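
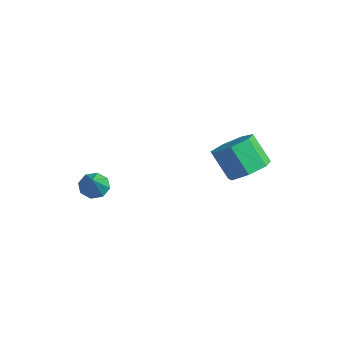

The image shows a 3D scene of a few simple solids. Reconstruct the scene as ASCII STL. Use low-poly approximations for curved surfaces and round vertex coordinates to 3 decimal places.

solid 
facet normal -0.529 0.423 -0.736
outer loop
vertex -3.267 -2.074 -3.843
vertex -3.494 -1.758 -3.498
vertex -3.066 -1.734 -3.792
endloop
endfacet
facet normal 0.831 -0.440 -0.341
outer loop
vertex -3.267 -2.074 -3.843
vertex -3.066 -1.734 -3.792
vertex -2.866 -2.262 -2.622
endloop
endfacet
facet normal -0.529 0.424 -0.735
outer loop
vertex -3.066 -1.734 -3.792
vertex -3.494 -1.758 -3.498
vertex -3.116 -1.408 -3.568
endloop
endfacet
facet normal 0.976 0.202 -0.076
outer loop
vertex -3.066 -1.734 -3.792
vertex -3.116 -1.408 -3.568
vertex -2.866 -2.262 -2.622
endloop
endfacet
facet normal -0.528 0.423 -0.736
outer loop
vertex -3.116 -1.408 -3.568
vertex -3.494 -1.758 -3.498
vertex -3.388 -1.288 -3.304
endloop
endfacet
facet normal 0.664 0.634 0.396
outer loop
vertex -3.116 -1.408 -3.568
vertex -3.388 -1.288 -3.304
vertex -2.866 -2.262 -2.622
endloop
endfacet
facet normal -0.529 0.423 -0.736
outer loop
vertex -3.388 -1.288 -3.304
vertex -3.494 -1.758 -3.498
vertex -3.722 -1.443 -3.153
endloop
endfacet
facet normal 0.081 0.600 0.796
outer loop
vertex -3.388 -1.288 -3.304
vertex -3.722 -1.443 -3.153
vertex -2.866 -2.262 -2.622
endloop
endfacet
facet normal -0.528 0.424 -0.736
outer loop
vertex -3.722 -1.443 -3.153
vertex -3.494 -1.758 -3.498
vertex -3.923 -1.782 -3.204
endloop
endfacet
facet normal -0.435 0.124 0.892
outer loop
vertex -3.722 -1.443 -3.153
vertex -3.923 -1.782 -3.204
vertex -2.866 -2.262 -2.622
endloop
endfacet
facet normal -0.528 0.424 -0.736
outer loop
vertex -3.923 -1.782 -3.204
vertex -3.494 -1.758 -3.498
vertex -3.873 -2.108 -3.428
endloop
endfacet
facet normal -0.581 -0.520 0.627
outer loop
vertex -3.923 -1.782 -3.204
vertex -3.873 -2.108 -3.428
vertex -2.866 -2.262 -2.622
endloop
endfacet
facet normal -0.527 0.423 -0.737
outer loop
vertex -3.873 -2.108 -3.428
vertex -3.494 -1.758 -3.498
vertex -3.601 -2.229 -3.692
endloop
endfacet
facet normal -0.271 -0.950 0.157
outer loop
vertex -3.873 -2.108 -3.428
vertex -3.601 -2.229 -3.692
vertex -2.866 -2.262 -2.622
endloop
endfacet
facet normal -0.529 0.423 -0.736
outer loop
vertex -3.601 -2.229 -3.692
vertex -3.494 -1.758 -3.498
vertex -3.267 -2.074 -3.843
endloop
endfacet
facet normal 0.315 -0.917 -0.245
outer loop
vertex -3.601 -2.229 -3.692
vertex -3.267 -2.074 -3.843
vertex -2.866 -2.262 -2.622
endloop
endfacet
facet normal 0.607 0.107 -0.787
outer loop
vertex -0.113 2.567 -2.616
vertex -0.71 2.385 -3.101
vertex -0.49 3.096 -2.835
endloop
endfacet
facet normal 0.574 0.627 0.527
outer loop
vertex -0.113 2.567 -2.616
vertex -0.49 3.096 -2.835
vertex -0.853 2.436 -1.655
endloop
endfacet
facet normal 0.574 0.627 0.527
outer loop
vertex -0.853 2.436 -1.655
vertex -0.49 3.096 -2.835
vertex -1.23 2.965 -1.874
endloop
endfacet
facet normal -0.607 -0.106 0.788
outer loop
vertex -0.853 2.436 -1.655
vertex -1.23 2.965 -1.874
vertex -1.45 2.255 -2.139
endloop
endfacet
facet normal 0.606 0.108 -0.788
outer loop
vertex -0.49 3.096 -2.835
vertex -0.71 2.385 -3.101
vertex -1.033 3.09 -3.253
endloop
endfacet
facet normal -0.072 0.994 0.080
outer loop
vertex -0.49 3.096 -2.835
vertex -1.033 3.09 -3.253
vertex -1.23 2.965 -1.874
endloop
endfacet
facet normal -0.072 0.994 0.080
outer loop
vertex -1.23 2.965 -1.874
vertex -1.033 3.09 -3.253
vertex -1.773 2.959 -2.292
endloop
endfacet
facet normal -0.606 -0.107 0.788
outer loop
vertex -1.23 2.965 -1.874
vertex -1.773 2.959 -2.292
vertex -1.45 2.255 -2.139
endloop
endfacet
facet normal 0.606 0.108 -0.788
outer loop
vertex -1.033 3.09 -3.253
vertex -0.71 2.385 -3.101
vertex -1.333 2.553 -3.557
endloop
endfacet
facet normal -0.664 0.613 -0.428
outer loop
vertex -1.033 3.09 -3.253
vertex -1.333 2.553 -3.557
vertex -1.773 2.959 -2.292
endloop
endfacet
facet normal -0.664 0.613 -0.428
outer loop
vertex -1.773 2.959 -2.292
vertex -1.333 2.553 -3.557
vertex -2.072 2.423 -2.596
endloop
endfacet
facet normal -0.607 -0.108 0.787
outer loop
vertex -1.773 2.959 -2.292
vertex -2.072 2.423 -2.596
vertex -1.45 2.255 -2.139
endloop
endfacet
facet normal 0.606 0.107 -0.788
outer loop
vertex -1.333 2.553 -3.557
vertex -0.71 2.385 -3.101
vertex -1.164 1.89 -3.517
endloop
endfacet
facet normal -0.756 -0.230 -0.613
outer loop
vertex -1.333 2.553 -3.557
vertex -1.164 1.89 -3.517
vertex -2.072 2.423 -2.596
endloop
endfacet
facet normal -0.756 -0.230 -0.613
outer loop
vertex -2.072 2.423 -2.596
vertex -1.164 1.89 -3.517
vertex -1.903 1.76 -2.556
endloop
endfacet
facet normal -0.607 -0.107 0.787
outer loop
vertex -2.072 2.423 -2.596
vertex -1.903 1.76 -2.556
vertex -1.45 2.255 -2.139
endloop
endfacet
facet normal 0.606 0.106 -0.788
outer loop
vertex -1.164 1.89 -3.517
vertex -0.71 2.385 -3.101
vertex -0.653 1.6 -3.163
endloop
endfacet
facet normal -0.278 -0.900 -0.336
outer loop
vertex -1.164 1.89 -3.517
vertex -0.653 1.6 -3.163
vertex -1.903 1.76 -2.556
endloop
endfacet
facet normal -0.279 -0.899 -0.337
outer loop
vertex -1.903 1.76 -2.556
vertex -0.653 1.6 -3.163
vertex -1.393 1.469 -2.202
endloop
endfacet
facet normal -0.607 -0.107 0.787
outer loop
vertex -1.903 1.76 -2.556
vertex -1.393 1.469 -2.202
vertex -1.45 2.255 -2.139
endloop
endfacet
facet normal 0.606 0.106 -0.789
outer loop
vertex -0.653 1.6 -3.163
vertex -0.71 2.385 -3.101
vertex -0.185 1.901 -2.763
endloop
endfacet
facet normal 0.409 -0.892 0.193
outer loop
vertex -0.653 1.6 -3.163
vertex -0.185 1.901 -2.763
vertex -1.393 1.469 -2.202
endloop
endfacet
facet normal 0.409 -0.892 0.193
outer loop
vertex -1.393 1.469 -2.202
vertex -0.185 1.901 -2.763
vertex -0.925 1.77 -1.801
endloop
endfacet
facet normal -0.606 -0.107 0.788
outer loop
vertex -1.393 1.469 -2.202
vertex -0.925 1.77 -1.801
vertex -1.45 2.255 -2.139
endloop
endfacet
facet normal 0.607 0.108 -0.787
outer loop
vertex -0.185 1.901 -2.763
vertex -0.71 2.385 -3.101
vertex -0.113 2.567 -2.616
endloop
endfacet
facet normal 0.788 -0.213 0.577
outer loop
vertex -0.185 1.901 -2.763
vertex -0.113 2.567 -2.616
vertex -0.925 1.77 -1.801
endloop
endfacet
facet normal 0.788 -0.212 0.578
outer loop
vertex -0.925 1.77 -1.801
vertex -0.113 2.567 -2.616
vertex -0.853 2.436 -1.655
endloop
endfacet
facet normal -0.606 -0.107 0.788
outer loop
vertex -0.925 1.77 -1.801
vertex -0.853 2.436 -1.655
vertex -1.45 2.255 -2.139
endloop
endfacet

endsolid


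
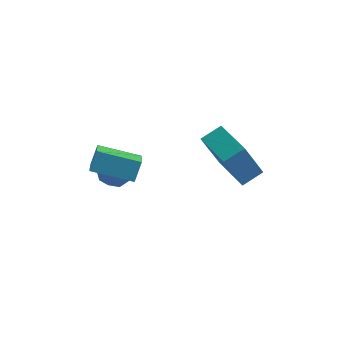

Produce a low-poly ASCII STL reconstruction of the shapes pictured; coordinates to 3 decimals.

solid 
facet normal -0.751 0.655 -0.086
outer loop
vertex 2.064 3.864 2.786
vertex 2.701 4.653 3.237
vertex 2.735 4.388 0.921
endloop
endfacet
facet normal -0.574 -0.711 -0.406
outer loop
vertex 4.319 3.007 1.103
vertex 2.064 3.864 2.786
vertex 2.735 4.388 0.921
endloop
endfacet
facet normal -0.752 0.654 -0.086
outer loop
vertex 2.735 4.388 0.921
vertex 2.701 4.653 3.237
vertex 3.371 5.178 1.372
endloop
endfacet
facet normal 0.327 0.256 -0.910
outer loop
vertex 3.371 5.178 1.372
vertex 4.319 3.007 1.103
vertex 2.735 4.388 0.921
endloop
endfacet
facet normal -0.327 -0.256 0.910
outer loop
vertex 2.064 3.864 2.786
vertex 4.285 3.272 3.419
vertex 2.701 4.653 3.237
endloop
endfacet
facet normal -0.574 -0.711 -0.406
outer loop
vertex 3.649 2.482 2.968
vertex 2.064 3.864 2.786
vertex 4.319 3.007 1.103
endloop
endfacet
facet normal -0.327 -0.256 0.910
outer loop
vertex 3.649 2.482 2.968
vertex 4.285 3.272 3.419
vertex 2.064 3.864 2.786
endloop
endfacet
facet normal 0.574 0.711 0.406
outer loop
vertex 2.701 4.653 3.237
vertex 4.285 3.272 3.419
vertex 3.371 5.178 1.372
endloop
endfacet
facet normal 0.327 0.256 -0.910
outer loop
vertex 4.956 3.796 1.554
vertex 4.319 3.007 1.103
vertex 3.371 5.178 1.372
endloop
endfacet
facet normal 0.574 0.711 0.406
outer loop
vertex 3.371 5.178 1.372
vertex 4.285 3.272 3.419
vertex 4.956 3.796 1.554
endloop
endfacet
facet normal 0.751 -0.655 0.085
outer loop
vertex 4.956 3.796 1.554
vertex 3.649 2.482 2.968
vertex 4.319 3.007 1.103
endloop
endfacet
facet normal 0.751 -0.654 0.086
outer loop
vertex 4.285 3.272 3.419
vertex 3.649 2.482 2.968
vertex 4.956 3.796 1.554
endloop
endfacet
facet normal -0.522 0.824 -0.221
outer loop
vertex -1.625 3.077 -0.233
vertex -2.216 2.899 0.498
vertex -1.433 3.432 0.635
endloop
endfacet
facet normal 0.164 0.900 -0.404
outer loop
vertex -1.625 3.077 -0.233
vertex -1.433 3.432 0.635
vertex -0.728 3.064 0.101
endloop
endfacet
facet normal 0.328 0.380 -0.865
outer loop
vertex -1.625 3.077 -0.233
vertex -0.728 3.064 0.101
vertex -1.076 2.304 -0.365
endloop
endfacet
facet normal -0.257 -0.017 -0.966
outer loop
vertex -1.625 3.077 -0.233
vertex -1.076 2.304 -0.365
vertex -1.995 2.202 -0.119
endloop
endfacet
facet normal -0.781 0.256 -0.569
outer loop
vertex -1.625 3.077 -0.233
vertex -1.995 2.202 -0.119
vertex -2.216 2.899 0.498
endloop
endfacet
facet normal 0.560 0.808 0.182
outer loop
vertex -0.728 3.064 0.101
vertex -1.433 3.432 0.635
vertex -0.765 2.878 1.039
endloop
endfacet
facet normal -0.550 0.685 0.479
outer loop
vertex -1.433 3.432 0.635
vertex -2.216 2.899 0.498
vertex -1.684 2.776 1.285
endloop
endfacet
facet normal -0.969 -0.233 -0.084
outer loop
vertex -2.216 2.899 0.498
vertex -1.995 2.202 -0.119
vertex -2.032 2.016 0.819
endloop
endfacet
facet normal -0.120 -0.675 -0.728
outer loop
vertex -1.995 2.202 -0.119
vertex -1.076 2.304 -0.365
vertex -1.327 1.648 0.285
endloop
endfacet
facet normal 0.826 -0.033 -0.563
outer loop
vertex -1.076 2.304 -0.365
vertex -0.728 3.064 0.101
vertex -0.544 2.181 0.422
endloop
endfacet
facet normal 0.257 0.017 0.966
outer loop
vertex -1.135 2.003 1.153
vertex -0.765 2.878 1.039
vertex -1.684 2.776 1.285
endloop
endfacet
facet normal -0.328 -0.380 0.865
outer loop
vertex -1.135 2.003 1.153
vertex -1.684 2.776 1.285
vertex -2.032 2.016 0.819
endloop
endfacet
facet normal -0.164 -0.900 0.404
outer loop
vertex -1.135 2.003 1.153
vertex -2.032 2.016 0.819
vertex -1.327 1.648 0.285
endloop
endfacet
facet normal 0.522 -0.824 0.221
outer loop
vertex -1.135 2.003 1.153
vertex -1.327 1.648 0.285
vertex -0.544 2.181 0.422
endloop
endfacet
facet normal 0.781 -0.256 0.569
outer loop
vertex -1.135 2.003 1.153
vertex -0.544 2.181 0.422
vertex -0.765 2.878 1.039
endloop
endfacet
facet normal 0.120 0.675 0.728
outer loop
vertex -1.684 2.776 1.285
vertex -0.765 2.878 1.039
vertex -1.433 3.432 0.635
endloop
endfacet
facet normal -0.826 0.033 0.563
outer loop
vertex -2.032 2.016 0.819
vertex -1.684 2.776 1.285
vertex -2.216 2.899 0.498
endloop
endfacet
facet normal -0.560 -0.808 -0.182
outer loop
vertex -1.327 1.648 0.285
vertex -2.032 2.016 0.819
vertex -1.995 2.202 -0.119
endloop
endfacet
facet normal 0.550 -0.685 -0.479
outer loop
vertex -0.544 2.181 0.422
vertex -1.327 1.648 0.285
vertex -1.076 2.304 -0.365
endloop
endfacet
facet normal 0.969 0.233 0.084
outer loop
vertex -0.765 2.878 1.039
vertex -0.544 2.181 0.422
vertex -0.728 3.064 0.101
endloop
endfacet
facet normal -0.940 -0.230 0.251
outer loop
vertex -1.51 0.989 3.177
vertex -2.011 2.174 2.387
vertex -1.59 0.39 2.33
endloop
endfacet
facet normal 0.332 -0.785 0.524
outer loop
vertex 0.271 0.846 1.833
vertex -1.51 0.989 3.177
vertex -1.59 0.39 2.33
endloop
endfacet
facet normal -0.940 -0.230 0.251
outer loop
vertex -1.59 0.39 2.33
vertex -2.011 2.174 2.387
vertex -2.091 1.576 1.54
endloop
endfacet
facet normal -0.077 -0.575 -0.815
outer loop
vertex -2.091 1.576 1.54
vertex 0.271 0.846 1.833
vertex -1.59 0.39 2.33
endloop
endfacet
facet normal 0.077 0.575 0.814
outer loop
vertex -1.51 0.989 3.177
vertex -0.15 2.63 1.89
vertex -2.011 2.174 2.387
endloop
endfacet
facet normal 0.332 -0.785 0.523
outer loop
vertex 0.351 1.444 2.68
vertex -1.51 0.989 3.177
vertex 0.271 0.846 1.833
endloop
endfacet
facet normal 0.077 0.575 0.815
outer loop
vertex 0.351 1.444 2.68
vertex -0.15 2.63 1.89
vertex -1.51 0.989 3.177
endloop
endfacet
facet normal -0.332 0.785 -0.523
outer loop
vertex -2.011 2.174 2.387
vertex -0.15 2.63 1.89
vertex -2.091 1.576 1.54
endloop
endfacet
facet normal -0.077 -0.575 -0.814
outer loop
vertex -0.23 2.031 1.043
vertex 0.271 0.846 1.833
vertex -2.091 1.576 1.54
endloop
endfacet
facet normal -0.332 0.785 -0.524
outer loop
vertex -2.091 1.576 1.54
vertex -0.15 2.63 1.89
vertex -0.23 2.031 1.043
endloop
endfacet
facet normal 0.940 0.230 -0.251
outer loop
vertex -0.23 2.031 1.043
vertex 0.351 1.444 2.68
vertex 0.271 0.846 1.833
endloop
endfacet
facet normal 0.940 0.230 -0.251
outer loop
vertex -0.15 2.63 1.89
vertex 0.351 1.444 2.68
vertex -0.23 2.031 1.043
endloop
endfacet

endsolid


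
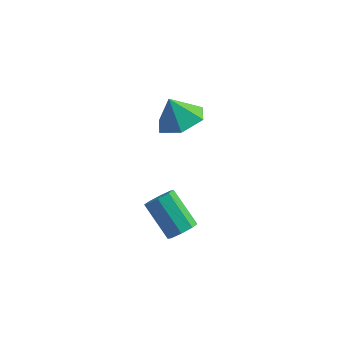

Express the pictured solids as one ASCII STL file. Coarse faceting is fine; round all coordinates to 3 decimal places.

solid 
facet normal 0.626 -0.450 -0.637
outer loop
vertex 0.236 -0.804 -3.59
vertex -0.258 -1.109 -3.86
vertex 0.04 -0.552 -3.961
endloop
endfacet
facet normal 0.668 0.730 0.143
outer loop
vertex 0.236 -0.804 -3.59
vertex 0.04 -0.552 -3.961
vertex -0.849 -0.026 -2.49
endloop
endfacet
facet normal 0.669 0.729 0.144
outer loop
vertex -0.849 -0.026 -2.49
vertex 0.04 -0.552 -3.961
vertex -1.045 0.227 -2.861
endloop
endfacet
facet normal -0.627 0.449 0.637
outer loop
vertex -0.849 -0.026 -2.49
vertex -1.045 0.227 -2.861
vertex -1.342 -0.331 -2.76
endloop
endfacet
facet normal 0.627 -0.451 -0.635
outer loop
vertex 0.04 -0.552 -3.961
vertex -0.258 -1.109 -3.86
vertex -0.33 -0.626 -4.274
endloop
endfacet
facet normal 0.191 0.880 -0.434
outer loop
vertex 0.04 -0.552 -3.961
vertex -0.33 -0.626 -4.274
vertex -1.045 0.227 -2.861
endloop
endfacet
facet normal 0.189 0.880 -0.436
outer loop
vertex -1.045 0.227 -2.861
vertex -0.33 -0.626 -4.274
vertex -1.415 0.152 -3.173
endloop
endfacet
facet normal -0.627 0.449 0.636
outer loop
vertex -1.045 0.227 -2.861
vertex -1.415 0.152 -3.173
vertex -1.342 -0.331 -2.76
endloop
endfacet
facet normal 0.627 -0.451 -0.635
outer loop
vertex -0.33 -0.626 -4.274
vertex -0.258 -1.109 -3.86
vertex -0.658 -0.983 -4.344
endloop
endfacet
facet normal -0.399 0.516 -0.758
outer loop
vertex -0.33 -0.626 -4.274
vertex -0.658 -0.983 -4.344
vertex -1.415 0.152 -3.173
endloop
endfacet
facet normal -0.400 0.515 -0.758
outer loop
vertex -1.415 0.152 -3.173
vertex -0.658 -0.983 -4.344
vertex -1.742 -0.205 -3.243
endloop
endfacet
facet normal -0.627 0.449 0.636
outer loop
vertex -1.415 0.152 -3.173
vertex -1.742 -0.205 -3.243
vertex -1.342 -0.331 -2.76
endloop
endfacet
facet normal 0.627 -0.451 -0.635
outer loop
vertex -0.658 -0.983 -4.344
vertex -0.258 -1.109 -3.86
vertex -0.751 -1.414 -4.13
endloop
endfacet
facet normal -0.756 -0.153 -0.636
outer loop
vertex -0.658 -0.983 -4.344
vertex -0.751 -1.414 -4.13
vertex -1.742 -0.205 -3.243
endloop
endfacet
facet normal -0.755 -0.151 -0.638
outer loop
vertex -1.742 -0.205 -3.243
vertex -0.751 -1.414 -4.13
vertex -1.836 -0.636 -3.03
endloop
endfacet
facet normal -0.626 0.451 0.636
outer loop
vertex -1.742 -0.205 -3.243
vertex -1.836 -0.636 -3.03
vertex -1.342 -0.331 -2.76
endloop
endfacet
facet normal 0.627 -0.449 -0.637
outer loop
vertex -0.751 -1.414 -4.13
vertex -0.258 -1.109 -3.86
vertex -0.555 -1.667 -3.759
endloop
endfacet
facet normal -0.669 -0.729 -0.144
outer loop
vertex -0.751 -1.414 -4.13
vertex -0.555 -1.667 -3.759
vertex -1.836 -0.636 -3.03
endloop
endfacet
facet normal -0.669 -0.730 -0.143
outer loop
vertex -1.836 -0.636 -3.03
vertex -0.555 -1.667 -3.759
vertex -1.64 -0.888 -2.659
endloop
endfacet
facet normal -0.626 0.450 0.637
outer loop
vertex -1.836 -0.636 -3.03
vertex -1.64 -0.888 -2.659
vertex -1.342 -0.331 -2.76
endloop
endfacet
facet normal 0.627 -0.449 -0.636
outer loop
vertex -0.555 -1.667 -3.759
vertex -0.258 -1.109 -3.86
vertex -0.185 -1.592 -3.447
endloop
endfacet
facet normal -0.189 -0.880 0.436
outer loop
vertex -0.555 -1.667 -3.759
vertex -0.185 -1.592 -3.447
vertex -1.64 -0.888 -2.659
endloop
endfacet
facet normal -0.191 -0.880 0.434
outer loop
vertex -1.64 -0.888 -2.659
vertex -0.185 -1.592 -3.447
vertex -1.27 -0.814 -2.346
endloop
endfacet
facet normal -0.627 0.451 0.635
outer loop
vertex -1.64 -0.888 -2.659
vertex -1.27 -0.814 -2.346
vertex -1.342 -0.331 -2.76
endloop
endfacet
facet normal 0.627 -0.449 -0.636
outer loop
vertex -0.185 -1.592 -3.447
vertex -0.258 -1.109 -3.86
vertex 0.142 -1.235 -3.377
endloop
endfacet
facet normal 0.400 -0.515 0.758
outer loop
vertex -0.185 -1.592 -3.447
vertex 0.142 -1.235 -3.377
vertex -1.27 -0.814 -2.346
endloop
endfacet
facet normal 0.400 -0.516 0.758
outer loop
vertex -1.27 -0.814 -2.346
vertex 0.142 -1.235 -3.377
vertex -0.942 -0.457 -2.276
endloop
endfacet
facet normal -0.627 0.451 0.635
outer loop
vertex -1.27 -0.814 -2.346
vertex -0.942 -0.457 -2.276
vertex -1.342 -0.331 -2.76
endloop
endfacet
facet normal 0.626 -0.451 -0.636
outer loop
vertex 0.142 -1.235 -3.377
vertex -0.258 -1.109 -3.86
vertex 0.236 -0.804 -3.59
endloop
endfacet
facet normal 0.756 0.150 0.638
outer loop
vertex 0.142 -1.235 -3.377
vertex 0.236 -0.804 -3.59
vertex -0.942 -0.457 -2.276
endloop
endfacet
facet normal 0.756 0.153 0.637
outer loop
vertex -0.942 -0.457 -2.276
vertex 0.236 -0.804 -3.59
vertex -0.849 -0.026 -2.49
endloop
endfacet
facet normal -0.627 0.451 0.635
outer loop
vertex -0.942 -0.457 -2.276
vertex -0.849 -0.026 -2.49
vertex -1.342 -0.331 -2.76
endloop
endfacet
facet normal 0.410 -0.099 -0.907
outer loop
vertex -0.163 1.792 1.046
vertex -0.816 1.052 0.831
vertex -1.052 2.011 0.62
endloop
endfacet
facet normal -0.052 0.840 0.540
outer loop
vertex -0.163 1.792 1.046
vertex -1.052 2.011 0.62
vertex -1.304 1.168 1.909
endloop
endfacet
facet normal 0.411 -0.098 -0.906
outer loop
vertex -1.052 2.011 0.62
vertex -0.816 1.052 0.831
vertex -1.705 1.271 0.404
endloop
endfacet
facet normal -0.761 0.601 0.244
outer loop
vertex -1.052 2.011 0.62
vertex -1.705 1.271 0.404
vertex -1.304 1.168 1.909
endloop
endfacet
facet normal 0.411 -0.098 -0.906
outer loop
vertex -1.705 1.271 0.404
vertex -0.816 1.052 0.831
vertex -1.468 0.312 0.615
endloop
endfacet
facet normal -0.953 -0.182 0.241
outer loop
vertex -1.705 1.271 0.404
vertex -1.468 0.312 0.615
vertex -1.304 1.168 1.909
endloop
endfacet
facet normal 0.411 -0.097 -0.907
outer loop
vertex -1.468 0.312 0.615
vertex -0.816 1.052 0.831
vertex -0.579 0.093 1.041
endloop
endfacet
facet normal -0.435 -0.725 0.535
outer loop
vertex -1.468 0.312 0.615
vertex -0.579 0.093 1.041
vertex -1.304 1.168 1.909
endloop
endfacet
facet normal 0.411 -0.097 -0.907
outer loop
vertex -0.579 0.093 1.041
vertex -0.816 1.052 0.831
vertex 0.073 0.833 1.257
endloop
endfacet
facet normal 0.275 -0.485 0.830
outer loop
vertex -0.579 0.093 1.041
vertex 0.073 0.833 1.257
vertex -1.304 1.168 1.909
endloop
endfacet
facet normal 0.410 -0.099 -0.907
outer loop
vertex 0.073 0.833 1.257
vertex -0.816 1.052 0.831
vertex -0.163 1.792 1.046
endloop
endfacet
facet normal 0.467 0.298 0.833
outer loop
vertex 0.073 0.833 1.257
vertex -0.163 1.792 1.046
vertex -1.304 1.168 1.909
endloop
endfacet

endsolid


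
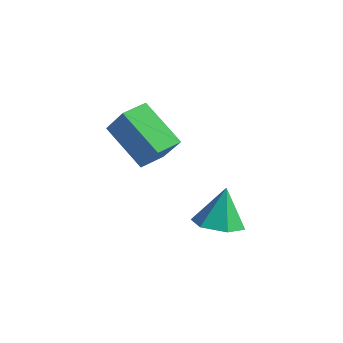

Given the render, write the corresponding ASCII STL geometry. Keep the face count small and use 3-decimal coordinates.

solid 
facet normal 0.080 -0.321 -0.944
outer loop
vertex 1.868 -0.895 -0.122
vertex 1.054 -0.515 -0.32
vertex 1.826 -0.026 -0.421
endloop
endfacet
facet normal 0.854 0.206 0.478
outer loop
vertex 1.868 -0.895 -0.122
vertex 1.826 -0.026 -0.421
vertex 0.926 -0.005 1.18
endloop
endfacet
facet normal 0.080 -0.321 -0.944
outer loop
vertex 1.826 -0.026 -0.421
vertex 1.054 -0.515 -0.32
vertex 1.012 0.354 -0.619
endloop
endfacet
facet normal 0.374 0.906 0.199
outer loop
vertex 1.826 -0.026 -0.421
vertex 1.012 0.354 -0.619
vertex 0.926 -0.005 1.18
endloop
endfacet
facet normal 0.080 -0.321 -0.944
outer loop
vertex 1.012 0.354 -0.619
vertex 1.054 -0.515 -0.32
vertex 0.239 -0.136 -0.518
endloop
endfacet
facet normal -0.516 0.844 0.144
outer loop
vertex 1.012 0.354 -0.619
vertex 0.239 -0.136 -0.518
vertex 0.926 -0.005 1.18
endloop
endfacet
facet normal 0.080 -0.321 -0.944
outer loop
vertex 0.239 -0.136 -0.518
vertex 1.054 -0.515 -0.32
vertex 0.281 -1.005 -0.219
endloop
endfacet
facet normal -0.926 0.082 0.368
outer loop
vertex 0.239 -0.136 -0.518
vertex 0.281 -1.005 -0.219
vertex 0.926 -0.005 1.18
endloop
endfacet
facet normal 0.080 -0.321 -0.944
outer loop
vertex 0.281 -1.005 -0.219
vertex 1.054 -0.515 -0.32
vertex 1.096 -1.384 -0.021
endloop
endfacet
facet normal -0.445 -0.619 0.647
outer loop
vertex 0.281 -1.005 -0.219
vertex 1.096 -1.384 -0.021
vertex 0.926 -0.005 1.18
endloop
endfacet
facet normal 0.080 -0.321 -0.944
outer loop
vertex 1.096 -1.384 -0.021
vertex 1.054 -0.515 -0.32
vertex 1.868 -0.895 -0.122
endloop
endfacet
facet normal 0.444 -0.557 0.702
outer loop
vertex 1.096 -1.384 -0.021
vertex 1.868 -0.895 -0.122
vertex 0.926 -0.005 1.18
endloop
endfacet
facet normal -0.628 0.067 -0.776
outer loop
vertex -3.726 -1.11 2.517
vertex -3.724 -0.054 2.606
vertex -2.13 -1.005 1.235
endloop
endfacet
facet normal -0.002 -0.996 -0.084
outer loop
vertex -1.176 -1.106 2.414
vertex -3.726 -1.11 2.517
vertex -2.13 -1.005 1.235
endloop
endfacet
facet normal -0.628 0.067 -0.776
outer loop
vertex -2.13 -1.005 1.235
vertex -3.724 -0.054 2.606
vertex -2.128 0.052 1.324
endloop
endfacet
facet normal 0.779 0.051 -0.626
outer loop
vertex -2.128 0.052 1.324
vertex -1.176 -1.106 2.414
vertex -2.13 -1.005 1.235
endloop
endfacet
facet normal -0.779 -0.051 0.626
outer loop
vertex -3.726 -1.11 2.517
vertex -2.77 -0.155 3.785
vertex -3.724 -0.054 2.606
endloop
endfacet
facet normal -0.002 -0.996 -0.085
outer loop
vertex -2.772 -1.212 3.696
vertex -3.726 -1.11 2.517
vertex -1.176 -1.106 2.414
endloop
endfacet
facet normal -0.779 -0.051 0.626
outer loop
vertex -2.772 -1.212 3.696
vertex -2.77 -0.155 3.785
vertex -3.726 -1.11 2.517
endloop
endfacet
facet normal 0.001 0.996 0.084
outer loop
vertex -3.724 -0.054 2.606
vertex -2.77 -0.155 3.785
vertex -2.128 0.052 1.324
endloop
endfacet
facet normal 0.779 0.051 -0.626
outer loop
vertex -1.174 -0.05 2.503
vertex -1.176 -1.106 2.414
vertex -2.128 0.052 1.324
endloop
endfacet
facet normal 0.002 0.996 0.084
outer loop
vertex -2.128 0.052 1.324
vertex -2.77 -0.155 3.785
vertex -1.174 -0.05 2.503
endloop
endfacet
facet normal 0.628 -0.067 0.776
outer loop
vertex -1.174 -0.05 2.503
vertex -2.772 -1.212 3.696
vertex -1.176 -1.106 2.414
endloop
endfacet
facet normal 0.628 -0.067 0.776
outer loop
vertex -2.77 -0.155 3.785
vertex -2.772 -1.212 3.696
vertex -1.174 -0.05 2.503
endloop
endfacet

endsolid


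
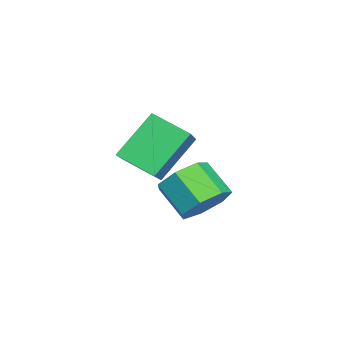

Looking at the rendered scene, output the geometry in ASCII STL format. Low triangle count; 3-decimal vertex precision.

solid 
facet normal -0.478 0.530 0.701
outer loop
vertex -2.554 1.726 0.633
vertex -2.072 2.929 0.052
vertex -4.061 1.804 -0.454
endloop
endfacet
facet normal -0.339 -0.847 0.410
outer loop
vertex -3.148 0.791 -1.792
vertex -2.554 1.726 0.633
vertex -4.061 1.804 -0.454
endloop
endfacet
facet normal -0.478 0.530 0.700
outer loop
vertex -4.061 1.804 -0.454
vertex -2.072 2.929 0.052
vertex -3.579 3.006 -1.035
endloop
endfacet
facet normal -0.810 0.042 -0.585
outer loop
vertex -3.579 3.006 -1.035
vertex -3.148 0.791 -1.792
vertex -4.061 1.804 -0.454
endloop
endfacet
facet normal 0.810 -0.042 0.585
outer loop
vertex -2.554 1.726 0.633
vertex -1.159 1.916 -1.286
vertex -2.072 2.929 0.052
endloop
endfacet
facet normal -0.339 -0.847 0.410
outer loop
vertex -1.641 0.714 -0.705
vertex -2.554 1.726 0.633
vertex -3.148 0.791 -1.792
endloop
endfacet
facet normal 0.810 -0.042 0.585
outer loop
vertex -1.641 0.714 -0.705
vertex -1.159 1.916 -1.286
vertex -2.554 1.726 0.633
endloop
endfacet
facet normal 0.339 0.847 -0.410
outer loop
vertex -2.072 2.929 0.052
vertex -1.159 1.916 -1.286
vertex -3.579 3.006 -1.035
endloop
endfacet
facet normal -0.810 0.042 -0.585
outer loop
vertex -2.666 1.994 -2.373
vertex -3.148 0.791 -1.792
vertex -3.579 3.006 -1.035
endloop
endfacet
facet normal 0.339 0.847 -0.409
outer loop
vertex -3.579 3.006 -1.035
vertex -1.159 1.916 -1.286
vertex -2.666 1.994 -2.373
endloop
endfacet
facet normal 0.478 -0.530 -0.700
outer loop
vertex -2.666 1.994 -2.373
vertex -1.641 0.714 -0.705
vertex -3.148 0.791 -1.792
endloop
endfacet
facet normal 0.478 -0.530 -0.700
outer loop
vertex -1.159 1.916 -1.286
vertex -1.641 0.714 -0.705
vertex -2.666 1.994 -2.373
endloop
endfacet
facet normal 0.571 0.575 -0.586
outer loop
vertex -2.44 3.202 -3.203
vertex -3.192 3.361 -3.779
vertex -2.909 3.863 -3.011
endloop
endfacet
facet normal 0.597 0.198 0.777
outer loop
vertex -2.44 3.202 -3.203
vertex -2.909 3.863 -3.011
vertex -3.257 2.379 -2.365
endloop
endfacet
facet normal 0.598 0.198 0.777
outer loop
vertex -3.257 2.379 -2.365
vertex -2.909 3.863 -3.011
vertex -3.725 3.041 -2.173
endloop
endfacet
facet normal -0.572 -0.574 0.586
outer loop
vertex -3.257 2.379 -2.365
vertex -3.725 3.041 -2.173
vertex -4.008 2.539 -2.941
endloop
endfacet
facet normal 0.570 0.575 -0.586
outer loop
vertex -2.909 3.863 -3.011
vertex -3.192 3.361 -3.779
vertex -3.591 4.146 -3.397
endloop
endfacet
facet normal -0.067 0.744 0.665
outer loop
vertex -2.909 3.863 -3.011
vertex -3.591 4.146 -3.397
vertex -3.725 3.041 -2.173
endloop
endfacet
facet normal -0.067 0.744 0.665
outer loop
vertex -3.725 3.041 -2.173
vertex -3.591 4.146 -3.397
vertex -4.407 3.324 -2.559
endloop
endfacet
facet normal -0.570 -0.575 0.586
outer loop
vertex -3.725 3.041 -2.173
vertex -4.407 3.324 -2.559
vertex -4.008 2.539 -2.941
endloop
endfacet
facet normal 0.571 0.575 -0.586
outer loop
vertex -3.591 4.146 -3.397
vertex -3.192 3.361 -3.779
vertex -3.972 3.838 -4.071
endloop
endfacet
facet normal -0.682 0.730 0.052
outer loop
vertex -3.591 4.146 -3.397
vertex -3.972 3.838 -4.071
vertex -4.407 3.324 -2.559
endloop
endfacet
facet normal -0.682 0.730 0.052
outer loop
vertex -4.407 3.324 -2.559
vertex -3.972 3.838 -4.071
vertex -4.788 3.016 -3.233
endloop
endfacet
facet normal -0.571 -0.575 0.586
outer loop
vertex -4.407 3.324 -2.559
vertex -4.788 3.016 -3.233
vertex -4.008 2.539 -2.941
endloop
endfacet
facet normal 0.571 0.575 -0.586
outer loop
vertex -3.972 3.838 -4.071
vertex -3.192 3.361 -3.779
vertex -3.766 3.171 -4.525
endloop
endfacet
facet normal -0.783 0.166 -0.599
outer loop
vertex -3.972 3.838 -4.071
vertex -3.766 3.171 -4.525
vertex -4.788 3.016 -3.233
endloop
endfacet
facet normal -0.783 0.166 -0.599
outer loop
vertex -4.788 3.016 -3.233
vertex -3.766 3.171 -4.525
vertex -4.582 2.349 -3.687
endloop
endfacet
facet normal -0.571 -0.575 0.586
outer loop
vertex -4.788 3.016 -3.233
vertex -4.582 2.349 -3.687
vertex -4.008 2.539 -2.941
endloop
endfacet
facet normal 0.571 0.575 -0.586
outer loop
vertex -3.766 3.171 -4.525
vertex -3.192 3.361 -3.779
vertex -3.128 2.647 -4.417
endloop
endfacet
facet normal -0.294 -0.523 -0.800
outer loop
vertex -3.766 3.171 -4.525
vertex -3.128 2.647 -4.417
vertex -4.582 2.349 -3.687
endloop
endfacet
facet normal -0.294 -0.523 -0.800
outer loop
vertex -4.582 2.349 -3.687
vertex -3.128 2.647 -4.417
vertex -3.944 1.825 -3.579
endloop
endfacet
facet normal -0.571 -0.575 0.586
outer loop
vertex -4.582 2.349 -3.687
vertex -3.944 1.825 -3.579
vertex -4.008 2.539 -2.941
endloop
endfacet
facet normal 0.571 0.575 -0.586
outer loop
vertex -3.128 2.647 -4.417
vertex -3.192 3.361 -3.779
vertex -2.538 2.66 -3.829
endloop
endfacet
facet normal 0.415 -0.818 -0.398
outer loop
vertex -3.128 2.647 -4.417
vertex -2.538 2.66 -3.829
vertex -3.944 1.825 -3.579
endloop
endfacet
facet normal 0.415 -0.818 -0.398
outer loop
vertex -3.944 1.825 -3.579
vertex -2.538 2.66 -3.829
vertex -3.354 1.838 -2.991
endloop
endfacet
facet normal -0.571 -0.575 0.586
outer loop
vertex -3.944 1.825 -3.579
vertex -3.354 1.838 -2.991
vertex -4.008 2.539 -2.941
endloop
endfacet
facet normal 0.571 0.574 -0.587
outer loop
vertex -2.538 2.66 -3.829
vertex -3.192 3.361 -3.779
vertex -2.44 3.202 -3.203
endloop
endfacet
facet normal 0.813 -0.497 0.303
outer loop
vertex -2.538 2.66 -3.829
vertex -2.44 3.202 -3.203
vertex -3.354 1.838 -2.991
endloop
endfacet
facet normal 0.813 -0.497 0.304
outer loop
vertex -3.354 1.838 -2.991
vertex -2.44 3.202 -3.203
vertex -3.257 2.379 -2.365
endloop
endfacet
facet normal -0.572 -0.575 0.585
outer loop
vertex -3.354 1.838 -2.991
vertex -3.257 2.379 -2.365
vertex -4.008 2.539 -2.941
endloop
endfacet

endsolid


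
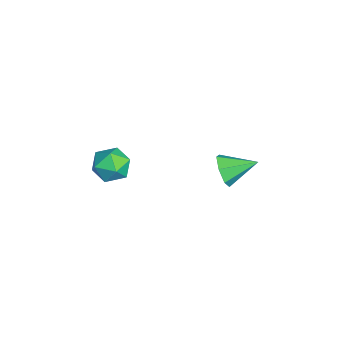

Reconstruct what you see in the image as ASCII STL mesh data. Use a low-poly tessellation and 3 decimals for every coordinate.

solid 
facet normal -0.234 0.497 0.836
outer loop
vertex 1.479 -1.967 -0.823
vertex 0.883 -2.356 -0.758
vertex 1.49 -2.58 -0.455
endloop
endfacet
facet normal 0.474 0.460 0.751
outer loop
vertex 1.479 -1.967 -0.823
vertex 1.49 -2.58 -0.455
vertex 2.03 -2.417 -0.895
endloop
endfacet
facet normal 0.637 0.761 0.124
outer loop
vertex 1.479 -1.967 -0.823
vertex 2.03 -2.417 -0.895
vertex 1.755 -2.093 -1.47
endloop
endfacet
facet normal 0.032 0.984 -0.178
outer loop
vertex 1.479 -1.967 -0.823
vertex 1.755 -2.093 -1.47
vertex 1.046 -2.055 -1.386
endloop
endfacet
facet normal -0.507 0.821 0.262
outer loop
vertex 1.479 -1.967 -0.823
vertex 1.046 -2.055 -1.386
vertex 0.883 -2.356 -0.758
endloop
endfacet
facet normal 0.655 -0.229 0.720
outer loop
vertex 2.03 -2.417 -0.895
vertex 1.49 -2.58 -0.455
vertex 1.774 -3.085 -0.874
endloop
endfacet
facet normal -0.489 -0.169 0.856
outer loop
vertex 1.49 -2.58 -0.455
vertex 0.883 -2.356 -0.758
vertex 1.065 -3.047 -0.79
endloop
endfacet
facet normal -0.932 0.355 -0.072
outer loop
vertex 0.883 -2.356 -0.758
vertex 1.046 -2.055 -1.386
vertex 0.79 -2.723 -1.365
endloop
endfacet
facet normal -0.060 0.617 -0.784
outer loop
vertex 1.046 -2.055 -1.386
vertex 1.755 -2.093 -1.47
vertex 1.33 -2.56 -1.805
endloop
endfacet
facet normal 0.920 0.256 -0.296
outer loop
vertex 1.755 -2.093 -1.47
vertex 2.03 -2.417 -0.895
vertex 1.937 -2.784 -1.502
endloop
endfacet
facet normal -0.032 -0.984 0.178
outer loop
vertex 1.341 -3.173 -1.437
vertex 1.774 -3.085 -0.874
vertex 1.065 -3.047 -0.79
endloop
endfacet
facet normal -0.637 -0.761 -0.124
outer loop
vertex 1.341 -3.173 -1.437
vertex 1.065 -3.047 -0.79
vertex 0.79 -2.723 -1.365
endloop
endfacet
facet normal -0.474 -0.460 -0.751
outer loop
vertex 1.341 -3.173 -1.437
vertex 0.79 -2.723 -1.365
vertex 1.33 -2.56 -1.805
endloop
endfacet
facet normal 0.234 -0.497 -0.836
outer loop
vertex 1.341 -3.173 -1.437
vertex 1.33 -2.56 -1.805
vertex 1.937 -2.784 -1.502
endloop
endfacet
facet normal 0.507 -0.821 -0.262
outer loop
vertex 1.341 -3.173 -1.437
vertex 1.937 -2.784 -1.502
vertex 1.774 -3.085 -0.874
endloop
endfacet
facet normal 0.060 -0.617 0.784
outer loop
vertex 1.065 -3.047 -0.79
vertex 1.774 -3.085 -0.874
vertex 1.49 -2.58 -0.455
endloop
endfacet
facet normal -0.920 -0.256 0.296
outer loop
vertex 0.79 -2.723 -1.365
vertex 1.065 -3.047 -0.79
vertex 0.883 -2.356 -0.758
endloop
endfacet
facet normal -0.655 0.229 -0.720
outer loop
vertex 1.33 -2.56 -1.805
vertex 0.79 -2.723 -1.365
vertex 1.046 -2.055 -1.386
endloop
endfacet
facet normal 0.489 0.169 -0.856
outer loop
vertex 1.937 -2.784 -1.502
vertex 1.33 -2.56 -1.805
vertex 1.755 -2.093 -1.47
endloop
endfacet
facet normal 0.932 -0.355 0.072
outer loop
vertex 1.774 -3.085 -0.874
vertex 1.937 -2.784 -1.502
vertex 2.03 -2.417 -0.895
endloop
endfacet
facet normal -0.020 -0.937 -0.348
outer loop
vertex 0.905 0.882 -2.032
vertex 0.488 1.068 -2.509
vertex 1.148 1.058 -2.52
endloop
endfacet
facet normal 0.820 0.269 0.505
outer loop
vertex 0.905 0.882 -2.032
vertex 1.148 1.058 -2.52
vertex 0.512 2.192 -2.091
endloop
endfacet
facet normal -0.020 -0.938 -0.347
outer loop
vertex 1.148 1.058 -2.52
vertex 0.488 1.068 -2.509
vertex 0.894 1.241 -3.0
endloop
endfacet
facet normal 0.812 0.540 -0.224
outer loop
vertex 1.148 1.058 -2.52
vertex 0.894 1.241 -3.0
vertex 0.512 2.192 -2.091
endloop
endfacet
facet normal -0.021 -0.938 -0.347
outer loop
vertex 0.894 1.241 -3.0
vertex 0.488 1.068 -2.509
vertex 0.334 1.294 -3.11
endloop
endfacet
facet normal 0.199 0.718 -0.667
outer loop
vertex 0.894 1.241 -3.0
vertex 0.334 1.294 -3.11
vertex 0.512 2.192 -2.091
endloop
endfacet
facet normal -0.021 -0.938 -0.347
outer loop
vertex 0.334 1.294 -3.11
vertex 0.488 1.068 -2.509
vertex -0.11 1.177 -2.767
endloop
endfacet
facet normal -0.557 0.669 -0.492
outer loop
vertex 0.334 1.294 -3.11
vertex -0.11 1.177 -2.767
vertex 0.512 2.192 -2.091
endloop
endfacet
facet normal -0.020 -0.937 -0.349
outer loop
vertex -0.11 1.177 -2.767
vertex 0.488 1.068 -2.509
vertex -0.104 0.977 -2.231
endloop
endfacet
facet normal -0.887 0.430 0.170
outer loop
vertex -0.11 1.177 -2.767
vertex -0.104 0.977 -2.231
vertex 0.512 2.192 -2.091
endloop
endfacet
facet normal -0.019 -0.937 -0.348
outer loop
vertex -0.104 0.977 -2.231
vertex 0.488 1.068 -2.509
vertex 0.348 0.846 -1.903
endloop
endfacet
facet normal -0.543 0.181 0.820
outer loop
vertex -0.104 0.977 -2.231
vertex 0.348 0.846 -1.903
vertex 0.512 2.192 -2.091
endloop
endfacet
facet normal -0.020 -0.937 -0.348
outer loop
vertex 0.348 0.846 -1.903
vertex 0.488 1.068 -2.509
vertex 0.905 0.882 -2.032
endloop
endfacet
facet normal 0.218 0.109 0.970
outer loop
vertex 0.348 0.846 -1.903
vertex 0.905 0.882 -2.032
vertex 0.512 2.192 -2.091
endloop
endfacet

endsolid


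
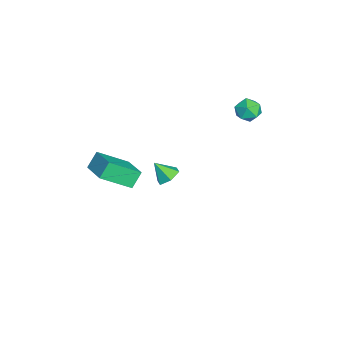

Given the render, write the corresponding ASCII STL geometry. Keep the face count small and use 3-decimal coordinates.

solid 
facet normal 0.144 0.626 -0.766
outer loop
vertex -1.827 -1.772 -3.245
vertex -2.441 -1.362 -3.025
vertex -1.743 -1.187 -2.751
endloop
endfacet
facet normal 0.798 -0.452 0.399
outer loop
vertex -1.827 -1.772 -3.245
vertex -1.743 -1.187 -2.751
vertex -2.619 -2.138 -2.075
endloop
endfacet
facet normal 0.144 0.625 -0.767
outer loop
vertex -1.743 -1.187 -2.751
vertex -2.441 -1.362 -3.025
vertex -2.356 -0.777 -2.532
endloop
endfacet
facet normal 0.448 0.205 0.870
outer loop
vertex -1.743 -1.187 -2.751
vertex -2.356 -0.777 -2.532
vertex -2.619 -2.138 -2.075
endloop
endfacet
facet normal 0.144 0.625 -0.767
outer loop
vertex -2.356 -0.777 -2.532
vertex -2.441 -1.362 -3.025
vertex -3.054 -0.952 -2.806
endloop
endfacet
facet normal -0.418 0.361 0.834
outer loop
vertex -2.356 -0.777 -2.532
vertex -3.054 -0.952 -2.806
vertex -2.619 -2.138 -2.075
endloop
endfacet
facet normal 0.144 0.625 -0.767
outer loop
vertex -3.054 -0.952 -2.806
vertex -2.441 -1.362 -3.025
vertex -3.139 -1.537 -3.299
endloop
endfacet
facet normal -0.934 -0.141 0.328
outer loop
vertex -3.054 -0.952 -2.806
vertex -3.139 -1.537 -3.299
vertex -2.619 -2.138 -2.075
endloop
endfacet
facet normal 0.144 0.626 -0.766
outer loop
vertex -3.139 -1.537 -3.299
vertex -2.441 -1.362 -3.025
vertex -2.525 -1.947 -3.519
endloop
endfacet
facet normal -0.585 -0.798 -0.144
outer loop
vertex -3.139 -1.537 -3.299
vertex -2.525 -1.947 -3.519
vertex -2.619 -2.138 -2.075
endloop
endfacet
facet normal 0.144 0.626 -0.766
outer loop
vertex -2.525 -1.947 -3.519
vertex -2.441 -1.362 -3.025
vertex -1.827 -1.772 -3.245
endloop
endfacet
facet normal 0.281 -0.954 -0.108
outer loop
vertex -2.525 -1.947 -3.519
vertex -1.827 -1.772 -3.245
vertex -2.619 -2.138 -2.075
endloop
endfacet
facet normal -0.857 -0.435 -0.276
outer loop
vertex 3.091 -5.083 2.347
vertex 2.604 -4.645 3.167
vertex 2.653 -3.528 1.255
endloop
endfacet
facet normal 0.464 -0.418 -0.781
outer loop
vertex 4.136 -2.775 1.733
vertex 3.091 -5.083 2.347
vertex 2.653 -3.528 1.255
endloop
endfacet
facet normal -0.857 -0.435 -0.276
outer loop
vertex 2.653 -3.528 1.255
vertex 2.604 -4.645 3.167
vertex 2.166 -3.09 2.075
endloop
endfacet
facet normal -0.225 0.798 -0.560
outer loop
vertex 2.166 -3.09 2.075
vertex 4.136 -2.775 1.733
vertex 2.653 -3.528 1.255
endloop
endfacet
facet normal 0.225 -0.798 0.560
outer loop
vertex 3.091 -5.083 2.347
vertex 4.087 -3.892 3.645
vertex 2.604 -4.645 3.167
endloop
endfacet
facet normal 0.464 -0.418 -0.781
outer loop
vertex 4.574 -4.33 2.825
vertex 3.091 -5.083 2.347
vertex 4.136 -2.775 1.733
endloop
endfacet
facet normal 0.225 -0.798 0.560
outer loop
vertex 4.574 -4.33 2.825
vertex 4.087 -3.892 3.645
vertex 3.091 -5.083 2.347
endloop
endfacet
facet normal -0.464 0.418 0.781
outer loop
vertex 2.604 -4.645 3.167
vertex 4.087 -3.892 3.645
vertex 2.166 -3.09 2.075
endloop
endfacet
facet normal -0.225 0.798 -0.560
outer loop
vertex 3.649 -2.337 2.553
vertex 4.136 -2.775 1.733
vertex 2.166 -3.09 2.075
endloop
endfacet
facet normal -0.464 0.418 0.781
outer loop
vertex 2.166 -3.09 2.075
vertex 4.087 -3.892 3.645
vertex 3.649 -2.337 2.553
endloop
endfacet
facet normal 0.857 0.435 0.276
outer loop
vertex 3.649 -2.337 2.553
vertex 4.574 -4.33 2.825
vertex 4.136 -2.775 1.733
endloop
endfacet
facet normal 0.857 0.435 0.276
outer loop
vertex 4.087 -3.892 3.645
vertex 4.574 -4.33 2.825
vertex 3.649 -2.337 2.553
endloop
endfacet
facet normal -0.495 0.446 0.746
outer loop
vertex -0.948 3.417 4.345
vertex -1.649 3.16 4.033
vertex -1.253 2.702 4.57
endloop
endfacet
facet normal 0.152 0.237 0.960
outer loop
vertex -0.948 3.417 4.345
vertex -1.253 2.702 4.57
vertex -0.46 2.776 4.426
endloop
endfacet
facet normal 0.636 0.552 0.539
outer loop
vertex -0.948 3.417 4.345
vertex -0.46 2.776 4.426
vertex -0.366 3.28 3.799
endloop
endfacet
facet normal 0.287 0.956 0.066
outer loop
vertex -0.948 3.417 4.345
vertex -0.366 3.28 3.799
vertex -1.101 3.517 3.556
endloop
endfacet
facet normal -0.412 0.890 0.193
outer loop
vertex -0.948 3.417 4.345
vertex -1.101 3.517 3.556
vertex -1.649 3.16 4.033
endloop
endfacet
facet normal 0.200 -0.468 0.861
outer loop
vertex -0.46 2.776 4.426
vertex -1.253 2.702 4.57
vertex -0.859 2.123 4.164
endloop
endfacet
facet normal -0.848 -0.130 0.514
outer loop
vertex -1.253 2.702 4.57
vertex -1.649 3.16 4.033
vertex -1.594 2.36 3.921
endloop
endfacet
facet normal -0.714 0.588 -0.380
outer loop
vertex -1.649 3.16 4.033
vertex -1.101 3.517 3.556
vertex -1.5 2.864 3.294
endloop
endfacet
facet normal 0.418 0.695 -0.586
outer loop
vertex -1.101 3.517 3.556
vertex -0.366 3.28 3.799
vertex -0.707 2.938 3.15
endloop
endfacet
facet normal 0.983 0.042 0.181
outer loop
vertex -0.366 3.28 3.799
vertex -0.46 2.776 4.426
vertex -0.311 2.48 3.687
endloop
endfacet
facet normal -0.287 -0.956 -0.066
outer loop
vertex -1.012 2.223 3.375
vertex -0.859 2.123 4.164
vertex -1.594 2.36 3.921
endloop
endfacet
facet normal -0.636 -0.552 -0.539
outer loop
vertex -1.012 2.223 3.375
vertex -1.594 2.36 3.921
vertex -1.5 2.864 3.294
endloop
endfacet
facet normal -0.152 -0.237 -0.960
outer loop
vertex -1.012 2.223 3.375
vertex -1.5 2.864 3.294
vertex -0.707 2.938 3.15
endloop
endfacet
facet normal 0.495 -0.446 -0.746
outer loop
vertex -1.012 2.223 3.375
vertex -0.707 2.938 3.15
vertex -0.311 2.48 3.687
endloop
endfacet
facet normal 0.412 -0.890 -0.193
outer loop
vertex -1.012 2.223 3.375
vertex -0.311 2.48 3.687
vertex -0.859 2.123 4.164
endloop
endfacet
facet normal -0.418 -0.695 0.586
outer loop
vertex -1.594 2.36 3.921
vertex -0.859 2.123 4.164
vertex -1.253 2.702 4.57
endloop
endfacet
facet normal -0.983 -0.042 -0.181
outer loop
vertex -1.5 2.864 3.294
vertex -1.594 2.36 3.921
vertex -1.649 3.16 4.033
endloop
endfacet
facet normal -0.200 0.468 -0.861
outer loop
vertex -0.707 2.938 3.15
vertex -1.5 2.864 3.294
vertex -1.101 3.517 3.556
endloop
endfacet
facet normal 0.848 0.130 -0.514
outer loop
vertex -0.311 2.48 3.687
vertex -0.707 2.938 3.15
vertex -0.366 3.28 3.799
endloop
endfacet
facet normal 0.714 -0.588 0.380
outer loop
vertex -0.859 2.123 4.164
vertex -0.311 2.48 3.687
vertex -0.46 2.776 4.426
endloop
endfacet

endsolid


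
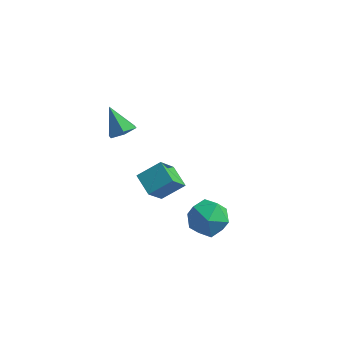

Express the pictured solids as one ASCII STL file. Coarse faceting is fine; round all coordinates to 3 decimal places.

solid 
facet normal -0.716 0.606 0.348
outer loop
vertex 0.882 2.155 -2.155
vertex 1.108 3.192 -3.496
vertex -0.01 1.485 -2.823
endloop
endfacet
facet normal -0.132 -0.606 0.784
outer loop
vertex 0.812 0.788 -3.224
vertex 0.882 2.155 -2.155
vertex -0.01 1.485 -2.823
endloop
endfacet
facet normal -0.715 0.606 0.348
outer loop
vertex -0.01 1.485 -2.823
vertex 1.108 3.192 -3.496
vertex 0.215 2.522 -4.164
endloop
endfacet
facet normal -0.687 -0.515 -0.513
outer loop
vertex 0.215 2.522 -4.164
vertex 0.812 0.788 -3.224
vertex -0.01 1.485 -2.823
endloop
endfacet
facet normal 0.687 0.514 0.514
outer loop
vertex 0.882 2.155 -2.155
vertex 1.93 2.495 -3.897
vertex 1.108 3.192 -3.496
endloop
endfacet
facet normal -0.132 -0.606 0.784
outer loop
vertex 1.705 1.458 -2.556
vertex 0.882 2.155 -2.155
vertex 0.812 0.788 -3.224
endloop
endfacet
facet normal 0.686 0.515 0.513
outer loop
vertex 1.705 1.458 -2.556
vertex 1.93 2.495 -3.897
vertex 0.882 2.155 -2.155
endloop
endfacet
facet normal 0.132 0.606 -0.784
outer loop
vertex 1.108 3.192 -3.496
vertex 1.93 2.495 -3.897
vertex 0.215 2.522 -4.164
endloop
endfacet
facet normal -0.686 -0.515 -0.514
outer loop
vertex 1.038 1.825 -4.565
vertex 0.812 0.788 -3.224
vertex 0.215 2.522 -4.164
endloop
endfacet
facet normal 0.132 0.607 -0.784
outer loop
vertex 0.215 2.522 -4.164
vertex 1.93 2.495 -3.897
vertex 1.038 1.825 -4.565
endloop
endfacet
facet normal 0.715 -0.606 -0.348
outer loop
vertex 1.038 1.825 -4.565
vertex 1.705 1.458 -2.556
vertex 0.812 0.788 -3.224
endloop
endfacet
facet normal 0.716 -0.606 -0.348
outer loop
vertex 1.93 2.495 -3.897
vertex 1.705 1.458 -2.556
vertex 1.038 1.825 -4.565
endloop
endfacet
facet normal -0.855 0.333 0.398
outer loop
vertex 3.524 0.487 -2.243
vertex 2.986 -0.213 -2.814
vertex 3.332 -0.471 -1.855
endloop
endfacet
facet normal -0.314 0.410 0.856
outer loop
vertex 3.524 0.487 -2.243
vertex 3.332 -0.471 -1.855
vertex 4.276 -0.029 -1.72
endloop
endfacet
facet normal 0.182 0.818 0.545
outer loop
vertex 3.524 0.487 -2.243
vertex 4.276 -0.029 -1.72
vertex 4.514 0.502 -2.596
endloop
endfacet
facet normal -0.053 0.993 -0.105
outer loop
vertex 3.524 0.487 -2.243
vertex 4.514 0.502 -2.596
vertex 3.716 0.388 -3.272
endloop
endfacet
facet normal -0.694 0.693 -0.196
outer loop
vertex 3.524 0.487 -2.243
vertex 3.716 0.388 -3.272
vertex 2.986 -0.213 -2.814
endloop
endfacet
facet normal -0.029 -0.234 0.972
outer loop
vertex 4.276 -0.029 -1.72
vertex 3.332 -0.471 -1.855
vertex 4.204 -1.048 -1.968
endloop
endfacet
facet normal -0.905 -0.359 0.230
outer loop
vertex 3.332 -0.471 -1.855
vertex 2.986 -0.213 -2.814
vertex 3.406 -1.162 -2.644
endloop
endfacet
facet normal -0.643 0.224 -0.732
outer loop
vertex 2.986 -0.213 -2.814
vertex 3.716 0.388 -3.272
vertex 3.644 -0.631 -3.52
endloop
endfacet
facet normal 0.394 0.710 -0.584
outer loop
vertex 3.716 0.388 -3.272
vertex 4.514 0.502 -2.596
vertex 4.588 -0.189 -3.385
endloop
endfacet
facet normal 0.774 0.426 0.469
outer loop
vertex 4.514 0.502 -2.596
vertex 4.276 -0.029 -1.72
vertex 4.934 -0.447 -2.426
endloop
endfacet
facet normal 0.053 -0.993 0.105
outer loop
vertex 4.396 -1.147 -2.997
vertex 4.204 -1.048 -1.968
vertex 3.406 -1.162 -2.644
endloop
endfacet
facet normal -0.182 -0.818 -0.545
outer loop
vertex 4.396 -1.147 -2.997
vertex 3.406 -1.162 -2.644
vertex 3.644 -0.631 -3.52
endloop
endfacet
facet normal 0.314 -0.410 -0.856
outer loop
vertex 4.396 -1.147 -2.997
vertex 3.644 -0.631 -3.52
vertex 4.588 -0.189 -3.385
endloop
endfacet
facet normal 0.855 -0.333 -0.398
outer loop
vertex 4.396 -1.147 -2.997
vertex 4.588 -0.189 -3.385
vertex 4.934 -0.447 -2.426
endloop
endfacet
facet normal 0.694 -0.693 0.196
outer loop
vertex 4.396 -1.147 -2.997
vertex 4.934 -0.447 -2.426
vertex 4.204 -1.048 -1.968
endloop
endfacet
facet normal -0.394 -0.710 0.584
outer loop
vertex 3.406 -1.162 -2.644
vertex 4.204 -1.048 -1.968
vertex 3.332 -0.471 -1.855
endloop
endfacet
facet normal -0.774 -0.426 -0.469
outer loop
vertex 3.644 -0.631 -3.52
vertex 3.406 -1.162 -2.644
vertex 2.986 -0.213 -2.814
endloop
endfacet
facet normal 0.029 0.234 -0.972
outer loop
vertex 4.588 -0.189 -3.385
vertex 3.644 -0.631 -3.52
vertex 3.716 0.388 -3.272
endloop
endfacet
facet normal 0.905 0.359 -0.230
outer loop
vertex 4.934 -0.447 -2.426
vertex 4.588 -0.189 -3.385
vertex 4.514 0.502 -2.596
endloop
endfacet
facet normal 0.643 -0.224 0.732
outer loop
vertex 4.204 -1.048 -1.968
vertex 4.934 -0.447 -2.426
vertex 4.276 -0.029 -1.72
endloop
endfacet
facet normal 0.548 -0.310 -0.777
outer loop
vertex 0.453 0.414 1.932
vertex -0.124 0.271 1.582
vertex 0.163 0.897 1.535
endloop
endfacet
facet normal 0.452 0.712 0.536
outer loop
vertex 0.453 0.414 1.932
vertex 0.163 0.897 1.535
vertex -0.896 0.709 2.678
endloop
endfacet
facet normal 0.548 -0.309 -0.777
outer loop
vertex 0.163 0.897 1.535
vertex -0.124 0.271 1.582
vertex -0.414 0.755 1.185
endloop
endfacet
facet normal -0.216 0.976 -0.040
outer loop
vertex 0.163 0.897 1.535
vertex -0.414 0.755 1.185
vertex -0.896 0.709 2.678
endloop
endfacet
facet normal 0.548 -0.309 -0.777
outer loop
vertex -0.414 0.755 1.185
vertex -0.124 0.271 1.582
vertex -0.701 0.129 1.232
endloop
endfacet
facet normal -0.882 0.384 -0.273
outer loop
vertex -0.414 0.755 1.185
vertex -0.701 0.129 1.232
vertex -0.896 0.709 2.678
endloop
endfacet
facet normal 0.548 -0.311 -0.777
outer loop
vertex -0.701 0.129 1.232
vertex -0.124 0.271 1.582
vertex -0.411 -0.354 1.63
endloop
endfacet
facet normal -0.880 -0.470 0.070
outer loop
vertex -0.701 0.129 1.232
vertex -0.411 -0.354 1.63
vertex -0.896 0.709 2.678
endloop
endfacet
facet normal 0.547 -0.311 -0.777
outer loop
vertex -0.411 -0.354 1.63
vertex -0.124 0.271 1.582
vertex 0.167 -0.212 1.98
endloop
endfacet
facet normal -0.211 -0.733 0.646
outer loop
vertex -0.411 -0.354 1.63
vertex 0.167 -0.212 1.98
vertex -0.896 0.709 2.678
endloop
endfacet
facet normal 0.548 -0.310 -0.777
outer loop
vertex 0.167 -0.212 1.98
vertex -0.124 0.271 1.582
vertex 0.453 0.414 1.932
endloop
endfacet
facet normal 0.455 -0.141 0.879
outer loop
vertex 0.167 -0.212 1.98
vertex 0.453 0.414 1.932
vertex -0.896 0.709 2.678
endloop
endfacet

endsolid


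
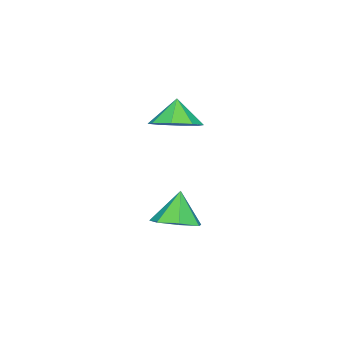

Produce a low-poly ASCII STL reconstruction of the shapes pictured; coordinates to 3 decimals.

solid 
facet normal 0.383 0.098 -0.919
outer loop
vertex -0.037 2.985 -2.664
vertex -0.943 3.266 -3.012
vertex -0.204 3.846 -2.642
endloop
endfacet
facet normal 0.586 0.093 0.805
outer loop
vertex -0.037 2.985 -2.664
vertex -0.204 3.846 -2.642
vertex -1.537 3.114 -1.588
endloop
endfacet
facet normal 0.383 0.098 -0.919
outer loop
vertex -0.204 3.846 -2.642
vertex -0.943 3.266 -3.012
vertex -0.927 4.269 -2.898
endloop
endfacet
facet normal 0.164 0.701 0.694
outer loop
vertex -0.204 3.846 -2.642
vertex -0.927 4.269 -2.898
vertex -1.537 3.114 -1.588
endloop
endfacet
facet normal 0.384 0.098 -0.918
outer loop
vertex -0.927 4.269 -2.898
vertex -0.943 3.266 -3.012
vertex -1.662 3.937 -3.241
endloop
endfacet
facet normal -0.527 0.744 0.410
outer loop
vertex -0.927 4.269 -2.898
vertex -1.662 3.937 -3.241
vertex -1.537 3.114 -1.588
endloop
endfacet
facet normal 0.383 0.097 -0.919
outer loop
vertex -1.662 3.937 -3.241
vertex -0.943 3.266 -3.012
vertex -1.856 3.099 -3.41
endloop
endfacet
facet normal -0.967 0.190 0.168
outer loop
vertex -1.662 3.937 -3.241
vertex -1.856 3.099 -3.41
vertex -1.537 3.114 -1.588
endloop
endfacet
facet normal 0.383 0.098 -0.919
outer loop
vertex -1.856 3.099 -3.41
vertex -0.943 3.266 -3.012
vertex -1.362 2.387 -3.28
endloop
endfacet
facet normal -0.825 -0.545 0.149
outer loop
vertex -1.856 3.099 -3.41
vertex -1.362 2.387 -3.28
vertex -1.537 3.114 -1.588
endloop
endfacet
facet normal 0.383 0.097 -0.919
outer loop
vertex -1.362 2.387 -3.28
vertex -0.943 3.266 -3.012
vertex -0.553 2.336 -2.948
endloop
endfacet
facet normal -0.208 -0.906 0.368
outer loop
vertex -1.362 2.387 -3.28
vertex -0.553 2.336 -2.948
vertex -1.537 3.114 -1.588
endloop
endfacet
facet normal 0.383 0.097 -0.919
outer loop
vertex -0.553 2.336 -2.948
vertex -0.943 3.266 -3.012
vertex -0.037 2.985 -2.664
endloop
endfacet
facet normal 0.420 -0.623 0.660
outer loop
vertex -0.553 2.336 -2.948
vertex -0.037 2.985 -2.664
vertex -1.537 3.114 -1.588
endloop
endfacet
facet normal 0.392 0.190 -0.900
outer loop
vertex -0.885 2.285 2.028
vertex -1.795 2.739 1.728
vertex -0.903 3.08 2.188
endloop
endfacet
facet normal 0.482 -0.162 0.861
outer loop
vertex -0.885 2.285 2.028
vertex -0.903 3.08 2.188
vertex -2.285 2.501 2.852
endloop
endfacet
facet normal 0.391 0.191 -0.900
outer loop
vertex -0.903 3.08 2.188
vertex -1.795 2.739 1.728
vertex -1.444 3.675 2.079
endloop
endfacet
facet normal 0.258 0.396 0.881
outer loop
vertex -0.903 3.08 2.188
vertex -1.444 3.675 2.079
vertex -2.285 2.501 2.852
endloop
endfacet
facet normal 0.392 0.190 -0.900
outer loop
vertex -1.444 3.675 2.079
vertex -1.795 2.739 1.728
vertex -2.19 3.722 1.764
endloop
endfacet
facet normal -0.259 0.654 0.711
outer loop
vertex -1.444 3.675 2.079
vertex -2.19 3.722 1.764
vertex -2.285 2.501 2.852
endloop
endfacet
facet normal 0.393 0.191 -0.900
outer loop
vertex -2.19 3.722 1.764
vertex -1.795 2.739 1.728
vertex -2.705 3.193 1.427
endloop
endfacet
facet normal -0.766 0.460 0.449
outer loop
vertex -2.19 3.722 1.764
vertex -2.705 3.193 1.427
vertex -2.285 2.501 2.852
endloop
endfacet
facet normal 0.392 0.190 -0.900
outer loop
vertex -2.705 3.193 1.427
vertex -1.795 2.739 1.728
vertex -2.687 2.398 1.267
endloop
endfacet
facet normal -0.966 -0.072 0.250
outer loop
vertex -2.705 3.193 1.427
vertex -2.687 2.398 1.267
vertex -2.285 2.501 2.852
endloop
endfacet
facet normal 0.392 0.191 -0.900
outer loop
vertex -2.687 2.398 1.267
vertex -1.795 2.739 1.728
vertex -2.146 1.803 1.376
endloop
endfacet
facet normal -0.741 -0.632 0.229
outer loop
vertex -2.687 2.398 1.267
vertex -2.146 1.803 1.376
vertex -2.285 2.501 2.852
endloop
endfacet
facet normal 0.392 0.191 -0.900
outer loop
vertex -2.146 1.803 1.376
vertex -1.795 2.739 1.728
vertex -1.4 1.756 1.691
endloop
endfacet
facet normal -0.225 -0.889 0.399
outer loop
vertex -2.146 1.803 1.376
vertex -1.4 1.756 1.691
vertex -2.285 2.501 2.852
endloop
endfacet
facet normal 0.392 0.191 -0.900
outer loop
vertex -1.4 1.756 1.691
vertex -1.795 2.739 1.728
vertex -0.885 2.285 2.028
endloop
endfacet
facet normal 0.282 -0.695 0.661
outer loop
vertex -1.4 1.756 1.691
vertex -0.885 2.285 2.028
vertex -2.285 2.501 2.852
endloop
endfacet

endsolid


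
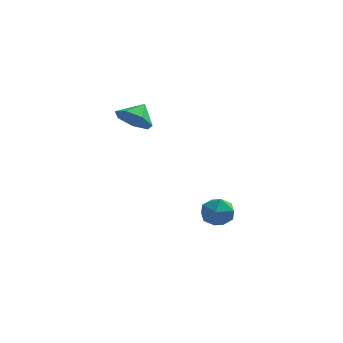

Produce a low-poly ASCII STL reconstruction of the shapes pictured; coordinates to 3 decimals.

solid 
facet normal -0.888 0.297 0.352
outer loop
vertex -0.053 4.005 -4.122
vertex 0.089 3.49 -3.328
vertex 0.379 4.401 -3.366
endloop
endfacet
facet normal -0.602 0.795 -0.072
outer loop
vertex -0.053 4.005 -4.122
vertex 0.379 4.401 -3.366
vertex 0.708 4.57 -4.249
endloop
endfacet
facet normal -0.491 0.501 -0.713
outer loop
vertex -0.053 4.005 -4.122
vertex 0.708 4.57 -4.249
vertex 0.621 3.763 -4.756
endloop
endfacet
facet normal -0.707 -0.178 -0.684
outer loop
vertex -0.053 4.005 -4.122
vertex 0.621 3.763 -4.756
vertex 0.238 3.096 -4.187
endloop
endfacet
facet normal -0.953 -0.303 -0.026
outer loop
vertex -0.053 4.005 -4.122
vertex 0.238 3.096 -4.187
vertex 0.089 3.49 -3.328
endloop
endfacet
facet normal 0.032 0.979 0.199
outer loop
vertex 0.708 4.57 -4.249
vertex 0.379 4.401 -3.366
vertex 1.322 4.404 -3.533
endloop
endfacet
facet normal -0.430 0.174 0.886
outer loop
vertex 0.379 4.401 -3.366
vertex 0.089 3.49 -3.328
vertex 0.939 3.737 -2.964
endloop
endfacet
facet normal -0.535 -0.799 0.274
outer loop
vertex 0.089 3.49 -3.328
vertex 0.238 3.096 -4.187
vertex 0.852 2.93 -3.471
endloop
endfacet
facet normal -0.138 -0.596 -0.791
outer loop
vertex 0.238 3.096 -4.187
vertex 0.621 3.763 -4.756
vertex 1.181 3.099 -4.354
endloop
endfacet
facet normal 0.212 0.503 -0.838
outer loop
vertex 0.621 3.763 -4.756
vertex 0.708 4.57 -4.249
vertex 1.471 4.01 -4.392
endloop
endfacet
facet normal 0.707 0.178 0.684
outer loop
vertex 1.613 3.495 -3.598
vertex 1.322 4.404 -3.533
vertex 0.939 3.737 -2.964
endloop
endfacet
facet normal 0.491 -0.501 0.713
outer loop
vertex 1.613 3.495 -3.598
vertex 0.939 3.737 -2.964
vertex 0.852 2.93 -3.471
endloop
endfacet
facet normal 0.602 -0.795 0.072
outer loop
vertex 1.613 3.495 -3.598
vertex 0.852 2.93 -3.471
vertex 1.181 3.099 -4.354
endloop
endfacet
facet normal 0.888 -0.297 -0.352
outer loop
vertex 1.613 3.495 -3.598
vertex 1.181 3.099 -4.354
vertex 1.471 4.01 -4.392
endloop
endfacet
facet normal 0.953 0.303 0.026
outer loop
vertex 1.613 3.495 -3.598
vertex 1.471 4.01 -4.392
vertex 1.322 4.404 -3.533
endloop
endfacet
facet normal 0.138 0.596 0.791
outer loop
vertex 0.939 3.737 -2.964
vertex 1.322 4.404 -3.533
vertex 0.379 4.401 -3.366
endloop
endfacet
facet normal -0.212 -0.503 0.838
outer loop
vertex 0.852 2.93 -3.471
vertex 0.939 3.737 -2.964
vertex 0.089 3.49 -3.328
endloop
endfacet
facet normal -0.032 -0.979 -0.199
outer loop
vertex 1.181 3.099 -4.354
vertex 0.852 2.93 -3.471
vertex 0.238 3.096 -4.187
endloop
endfacet
facet normal 0.430 -0.174 -0.886
outer loop
vertex 1.471 4.01 -4.392
vertex 1.181 3.099 -4.354
vertex 0.621 3.763 -4.756
endloop
endfacet
facet normal 0.535 0.799 -0.274
outer loop
vertex 1.322 4.404 -3.533
vertex 1.471 4.01 -4.392
vertex 0.708 4.57 -4.249
endloop
endfacet
facet normal -0.303 -0.709 -0.637
outer loop
vertex -2.043 2.394 2.118
vertex -2.996 2.619 2.321
vertex -2.402 3.001 1.613
endloop
endfacet
facet normal 0.864 0.504 -0.009
outer loop
vertex -2.043 2.394 2.118
vertex -2.402 3.001 1.613
vertex -2.644 3.441 3.059
endloop
endfacet
facet normal -0.302 -0.710 -0.636
outer loop
vertex -2.402 3.001 1.613
vertex -2.996 2.619 2.321
vertex -3.208 3.32 1.64
endloop
endfacet
facet normal 0.353 0.910 -0.218
outer loop
vertex -2.402 3.001 1.613
vertex -3.208 3.32 1.64
vertex -2.644 3.441 3.059
endloop
endfacet
facet normal -0.302 -0.710 -0.636
outer loop
vertex -3.208 3.32 1.64
vertex -2.996 2.619 2.321
vertex -3.854 3.111 2.18
endloop
endfacet
facet normal -0.284 0.958 0.031
outer loop
vertex -3.208 3.32 1.64
vertex -3.854 3.111 2.18
vertex -2.644 3.441 3.059
endloop
endfacet
facet normal -0.302 -0.710 -0.636
outer loop
vertex -3.854 3.111 2.18
vertex -2.996 2.619 2.321
vertex -3.854 2.532 2.826
endloop
endfacet
facet normal -0.567 0.614 0.550
outer loop
vertex -3.854 3.111 2.18
vertex -3.854 2.532 2.826
vertex -2.644 3.441 3.059
endloop
endfacet
facet normal -0.303 -0.709 -0.637
outer loop
vertex -3.854 2.532 2.826
vertex -2.996 2.619 2.321
vertex -3.207 2.017 3.091
endloop
endfacet
facet normal -0.283 0.133 0.950
outer loop
vertex -3.854 2.532 2.826
vertex -3.207 2.017 3.091
vertex -2.644 3.441 3.059
endloop
endfacet
facet normal -0.303 -0.709 -0.637
outer loop
vertex -3.207 2.017 3.091
vertex -2.996 2.619 2.321
vertex -2.401 1.956 2.776
endloop
endfacet
facet normal 0.354 -0.119 0.928
outer loop
vertex -3.207 2.017 3.091
vertex -2.401 1.956 2.776
vertex -2.644 3.441 3.059
endloop
endfacet
facet normal -0.303 -0.709 -0.637
outer loop
vertex -2.401 1.956 2.776
vertex -2.996 2.619 2.321
vertex -2.043 2.394 2.118
endloop
endfacet
facet normal 0.864 0.046 0.501
outer loop
vertex -2.401 1.956 2.776
vertex -2.043 2.394 2.118
vertex -2.644 3.441 3.059
endloop
endfacet

endsolid


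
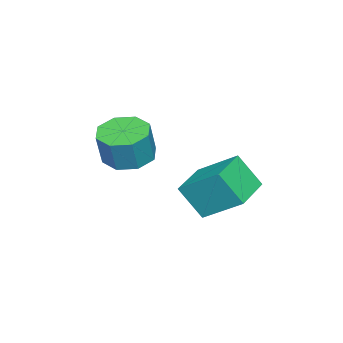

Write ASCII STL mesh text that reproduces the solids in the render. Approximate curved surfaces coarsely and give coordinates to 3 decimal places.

solid 
facet normal -0.998 0.020 0.067
outer loop
vertex -4.422 1.225 1.678
vertex -4.479 1.97 0.614
vertex -4.508 -0.061 0.783
endloop
endfacet
facet normal 0.043 -0.573 0.819
outer loop
vertex -3.061 -0.09 0.686
vertex -4.422 1.225 1.678
vertex -4.508 -0.061 0.783
endloop
endfacet
facet normal -0.998 0.020 0.066
outer loop
vertex -4.508 -0.061 0.783
vertex -4.479 1.97 0.614
vertex -4.564 0.684 -0.281
endloop
endfacet
facet normal -0.055 -0.819 -0.571
outer loop
vertex -4.564 0.684 -0.281
vertex -3.061 -0.09 0.686
vertex -4.508 -0.061 0.783
endloop
endfacet
facet normal 0.055 0.819 0.571
outer loop
vertex -4.422 1.225 1.678
vertex -3.032 1.941 0.517
vertex -4.479 1.97 0.614
endloop
endfacet
facet normal 0.043 -0.573 0.819
outer loop
vertex -2.976 1.196 1.581
vertex -4.422 1.225 1.678
vertex -3.061 -0.09 0.686
endloop
endfacet
facet normal 0.055 0.819 0.571
outer loop
vertex -2.976 1.196 1.581
vertex -3.032 1.941 0.517
vertex -4.422 1.225 1.678
endloop
endfacet
facet normal -0.043 0.573 -0.819
outer loop
vertex -4.479 1.97 0.614
vertex -3.032 1.941 0.517
vertex -4.564 0.684 -0.281
endloop
endfacet
facet normal -0.055 -0.819 -0.571
outer loop
vertex -3.118 0.655 -0.378
vertex -3.061 -0.09 0.686
vertex -4.564 0.684 -0.281
endloop
endfacet
facet normal -0.043 0.573 -0.819
outer loop
vertex -4.564 0.684 -0.281
vertex -3.032 1.941 0.517
vertex -3.118 0.655 -0.378
endloop
endfacet
facet normal 0.998 -0.019 -0.067
outer loop
vertex -3.118 0.655 -0.378
vertex -2.976 1.196 1.581
vertex -3.061 -0.09 0.686
endloop
endfacet
facet normal 0.998 -0.020 -0.067
outer loop
vertex -3.032 1.941 0.517
vertex -2.976 1.196 1.581
vertex -3.118 0.655 -0.378
endloop
endfacet
facet normal -0.309 0.015 -0.951
outer loop
vertex -3.429 -1.503 1.054
vertex -4.029 -2.061 1.24
vertex -3.978 -1.222 1.237
endloop
endfacet
facet normal 0.420 0.899 -0.122
outer loop
vertex -3.429 -1.503 1.054
vertex -3.978 -1.222 1.237
vertex -3.051 -1.522 2.213
endloop
endfacet
facet normal 0.420 0.900 -0.122
outer loop
vertex -3.051 -1.522 2.213
vertex -3.978 -1.222 1.237
vertex -3.6 -1.241 2.397
endloop
endfacet
facet normal 0.311 -0.016 0.950
outer loop
vertex -3.051 -1.522 2.213
vertex -3.6 -1.241 2.397
vertex -3.651 -2.079 2.4
endloop
endfacet
facet normal -0.310 0.015 -0.951
outer loop
vertex -3.978 -1.222 1.237
vertex -4.029 -2.061 1.24
vertex -4.556 -1.433 1.422
endloop
endfacet
facet normal -0.308 0.944 0.116
outer loop
vertex -3.978 -1.222 1.237
vertex -4.556 -1.433 1.422
vertex -3.6 -1.241 2.397
endloop
endfacet
facet normal -0.307 0.945 0.115
outer loop
vertex -3.6 -1.241 2.397
vertex -4.556 -1.433 1.422
vertex -4.178 -1.451 2.582
endloop
endfacet
facet normal 0.310 -0.015 0.951
outer loop
vertex -3.6 -1.241 2.397
vertex -4.178 -1.451 2.582
vertex -3.651 -2.079 2.4
endloop
endfacet
facet normal -0.310 0.015 -0.951
outer loop
vertex -4.556 -1.433 1.422
vertex -4.029 -2.061 1.24
vertex -4.826 -2.011 1.501
endloop
endfacet
facet normal -0.853 0.437 0.285
outer loop
vertex -4.556 -1.433 1.422
vertex -4.826 -2.011 1.501
vertex -4.178 -1.451 2.582
endloop
endfacet
facet normal -0.853 0.436 0.285
outer loop
vertex -4.178 -1.451 2.582
vertex -4.826 -2.011 1.501
vertex -4.448 -2.03 2.66
endloop
endfacet
facet normal 0.309 -0.016 0.951
outer loop
vertex -4.178 -1.451 2.582
vertex -4.448 -2.03 2.66
vertex -3.651 -2.079 2.4
endloop
endfacet
facet normal -0.310 0.015 -0.951
outer loop
vertex -4.826 -2.011 1.501
vertex -4.029 -2.061 1.24
vertex -4.629 -2.618 1.427
endloop
endfacet
facet normal -0.900 -0.327 0.288
outer loop
vertex -4.826 -2.011 1.501
vertex -4.629 -2.618 1.427
vertex -4.448 -2.03 2.66
endloop
endfacet
facet normal -0.900 -0.327 0.288
outer loop
vertex -4.448 -2.03 2.66
vertex -4.629 -2.618 1.427
vertex -4.251 -2.637 2.586
endloop
endfacet
facet normal 0.309 -0.016 0.951
outer loop
vertex -4.448 -2.03 2.66
vertex -4.251 -2.637 2.586
vertex -3.651 -2.079 2.4
endloop
endfacet
facet normal -0.311 0.016 -0.950
outer loop
vertex -4.629 -2.618 1.427
vertex -4.029 -2.061 1.24
vertex -4.08 -2.899 1.243
endloop
endfacet
facet normal -0.419 -0.900 0.122
outer loop
vertex -4.629 -2.618 1.427
vertex -4.08 -2.899 1.243
vertex -4.251 -2.637 2.586
endloop
endfacet
facet normal -0.420 -0.899 0.122
outer loop
vertex -4.251 -2.637 2.586
vertex -4.08 -2.899 1.243
vertex -3.702 -2.918 2.403
endloop
endfacet
facet normal 0.309 -0.015 0.951
outer loop
vertex -4.251 -2.637 2.586
vertex -3.702 -2.918 2.403
vertex -3.651 -2.079 2.4
endloop
endfacet
facet normal -0.310 0.015 -0.951
outer loop
vertex -4.08 -2.899 1.243
vertex -4.029 -2.061 1.24
vertex -3.502 -2.689 1.058
endloop
endfacet
facet normal 0.306 -0.945 -0.115
outer loop
vertex -4.08 -2.899 1.243
vertex -3.502 -2.689 1.058
vertex -3.702 -2.918 2.403
endloop
endfacet
facet normal 0.308 -0.944 -0.115
outer loop
vertex -3.702 -2.918 2.403
vertex -3.502 -2.689 1.058
vertex -3.124 -2.707 2.218
endloop
endfacet
facet normal 0.310 -0.015 0.951
outer loop
vertex -3.702 -2.918 2.403
vertex -3.124 -2.707 2.218
vertex -3.651 -2.079 2.4
endloop
endfacet
facet normal -0.309 0.016 -0.951
outer loop
vertex -3.502 -2.689 1.058
vertex -4.029 -2.061 1.24
vertex -3.232 -2.11 0.98
endloop
endfacet
facet normal 0.853 -0.436 -0.285
outer loop
vertex -3.502 -2.689 1.058
vertex -3.232 -2.11 0.98
vertex -3.124 -2.707 2.218
endloop
endfacet
facet normal 0.853 -0.437 -0.285
outer loop
vertex -3.124 -2.707 2.218
vertex -3.232 -2.11 0.98
vertex -2.854 -2.129 2.139
endloop
endfacet
facet normal 0.310 -0.015 0.951
outer loop
vertex -3.124 -2.707 2.218
vertex -2.854 -2.129 2.139
vertex -3.651 -2.079 2.4
endloop
endfacet
facet normal -0.309 0.016 -0.951
outer loop
vertex -3.232 -2.11 0.98
vertex -4.029 -2.061 1.24
vertex -3.429 -1.503 1.054
endloop
endfacet
facet normal 0.900 0.327 -0.288
outer loop
vertex -3.232 -2.11 0.98
vertex -3.429 -1.503 1.054
vertex -2.854 -2.129 2.139
endloop
endfacet
facet normal 0.900 0.327 -0.288
outer loop
vertex -2.854 -2.129 2.139
vertex -3.429 -1.503 1.054
vertex -3.051 -1.522 2.213
endloop
endfacet
facet normal 0.310 -0.015 0.951
outer loop
vertex -2.854 -2.129 2.139
vertex -3.051 -1.522 2.213
vertex -3.651 -2.079 2.4
endloop
endfacet

endsolid


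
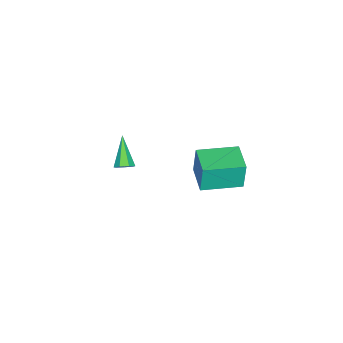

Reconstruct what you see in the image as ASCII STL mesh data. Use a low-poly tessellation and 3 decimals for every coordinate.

solid 
facet normal 0.671 0.388 -0.632
outer loop
vertex -2.366 -3.063 -3.692
vertex -2.74 -2.994 -4.047
vertex -2.58 -2.667 -3.676
endloop
endfacet
facet normal 0.374 0.166 0.912
outer loop
vertex -2.366 -3.063 -3.692
vertex -2.58 -2.667 -3.676
vertex -3.9 -3.666 -2.953
endloop
endfacet
facet normal 0.670 0.389 -0.632
outer loop
vertex -2.58 -2.667 -3.676
vertex -2.74 -2.994 -4.047
vertex -2.915 -2.517 -3.939
endloop
endfacet
facet normal -0.191 0.728 0.658
outer loop
vertex -2.58 -2.667 -3.676
vertex -2.915 -2.517 -3.939
vertex -3.9 -3.666 -2.953
endloop
endfacet
facet normal 0.671 0.389 -0.631
outer loop
vertex -2.915 -2.517 -3.939
vertex -2.74 -2.994 -4.047
vertex -3.117 -2.727 -4.283
endloop
endfacet
facet normal -0.745 0.666 0.031
outer loop
vertex -2.915 -2.517 -3.939
vertex -3.117 -2.727 -4.283
vertex -3.9 -3.666 -2.953
endloop
endfacet
facet normal 0.671 0.389 -0.632
outer loop
vertex -3.117 -2.727 -4.283
vertex -2.74 -2.994 -4.047
vertex -3.035 -3.138 -4.449
endloop
endfacet
facet normal -0.869 0.026 -0.494
outer loop
vertex -3.117 -2.727 -4.283
vertex -3.035 -3.138 -4.449
vertex -3.9 -3.666 -2.953
endloop
endfacet
facet normal 0.672 0.387 -0.632
outer loop
vertex -3.035 -3.138 -4.449
vertex -2.74 -2.994 -4.047
vertex -2.731 -3.442 -4.312
endloop
endfacet
facet normal -0.473 -0.709 -0.524
outer loop
vertex -3.035 -3.138 -4.449
vertex -2.731 -3.442 -4.312
vertex -3.9 -3.666 -2.953
endloop
endfacet
facet normal 0.671 0.387 -0.632
outer loop
vertex -2.731 -3.442 -4.312
vertex -2.74 -2.994 -4.047
vertex -2.433 -3.408 -3.975
endloop
endfacet
facet normal 0.150 -0.988 -0.033
outer loop
vertex -2.731 -3.442 -4.312
vertex -2.433 -3.408 -3.975
vertex -3.9 -3.666 -2.953
endloop
endfacet
facet normal 0.671 0.388 -0.632
outer loop
vertex -2.433 -3.408 -3.975
vertex -2.74 -2.994 -4.047
vertex -2.366 -3.063 -3.692
endloop
endfacet
facet normal 0.526 -0.598 0.604
outer loop
vertex -2.433 -3.408 -3.975
vertex -2.366 -3.063 -3.692
vertex -3.9 -3.666 -2.953
endloop
endfacet
facet normal -0.593 0.802 -0.076
outer loop
vertex -1.999 3.091 1.147
vertex -0.834 3.954 1.16
vertex -1.922 3.01 -0.308
endloop
endfacet
facet normal -0.804 -0.595 -0.009
outer loop
vertex -0.766 1.446 -0.16
vertex -1.999 3.091 1.147
vertex -1.922 3.01 -0.308
endloop
endfacet
facet normal -0.593 0.802 -0.077
outer loop
vertex -1.922 3.01 -0.308
vertex -0.834 3.954 1.16
vertex -0.757 3.872 -0.295
endloop
endfacet
facet normal 0.052 -0.056 -0.997
outer loop
vertex -0.757 3.872 -0.295
vertex -0.766 1.446 -0.16
vertex -1.922 3.01 -0.308
endloop
endfacet
facet normal -0.052 0.056 0.997
outer loop
vertex -1.999 3.091 1.147
vertex 0.322 2.39 1.308
vertex -0.834 3.954 1.16
endloop
endfacet
facet normal -0.804 -0.595 -0.009
outer loop
vertex -0.843 1.528 1.295
vertex -1.999 3.091 1.147
vertex -0.766 1.446 -0.16
endloop
endfacet
facet normal -0.052 0.056 0.997
outer loop
vertex -0.843 1.528 1.295
vertex 0.322 2.39 1.308
vertex -1.999 3.091 1.147
endloop
endfacet
facet normal 0.804 0.595 0.009
outer loop
vertex -0.834 3.954 1.16
vertex 0.322 2.39 1.308
vertex -0.757 3.872 -0.295
endloop
endfacet
facet normal 0.052 -0.056 -0.997
outer loop
vertex 0.399 2.309 -0.147
vertex -0.766 1.446 -0.16
vertex -0.757 3.872 -0.295
endloop
endfacet
facet normal 0.804 0.595 0.009
outer loop
vertex -0.757 3.872 -0.295
vertex 0.322 2.39 1.308
vertex 0.399 2.309 -0.147
endloop
endfacet
facet normal 0.593 -0.802 0.077
outer loop
vertex 0.399 2.309 -0.147
vertex -0.843 1.528 1.295
vertex -0.766 1.446 -0.16
endloop
endfacet
facet normal 0.593 -0.802 0.076
outer loop
vertex 0.322 2.39 1.308
vertex -0.843 1.528 1.295
vertex 0.399 2.309 -0.147
endloop
endfacet

endsolid
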